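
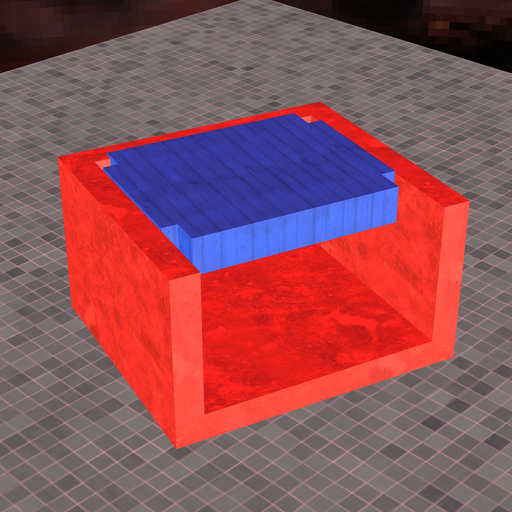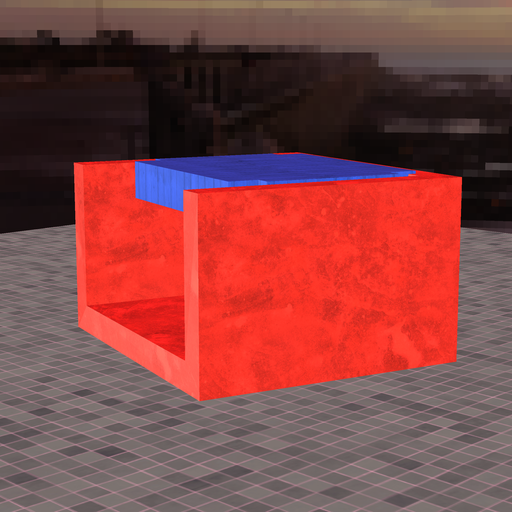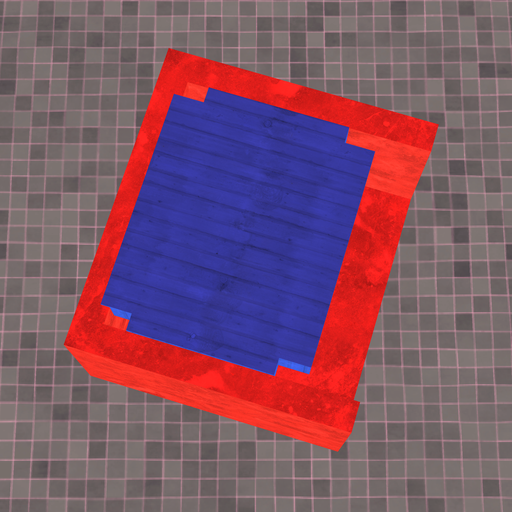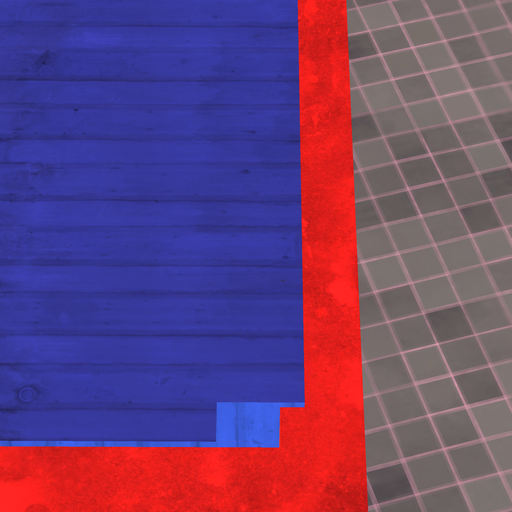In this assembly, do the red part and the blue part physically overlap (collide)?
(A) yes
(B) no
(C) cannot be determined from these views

(A) yes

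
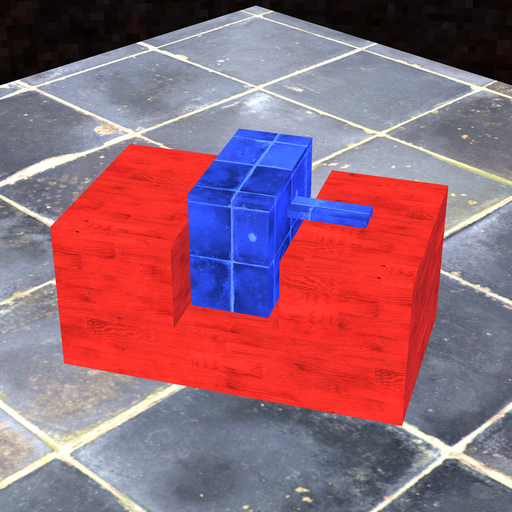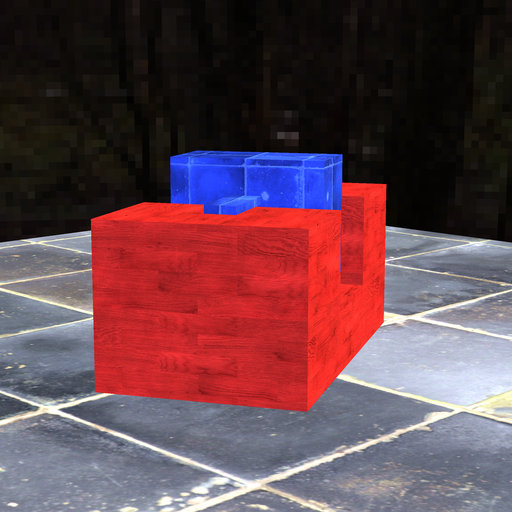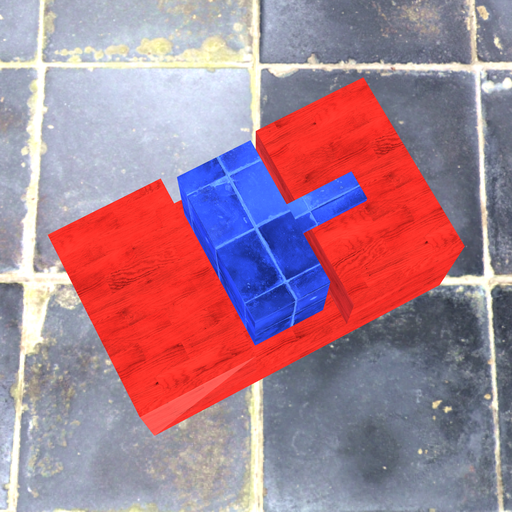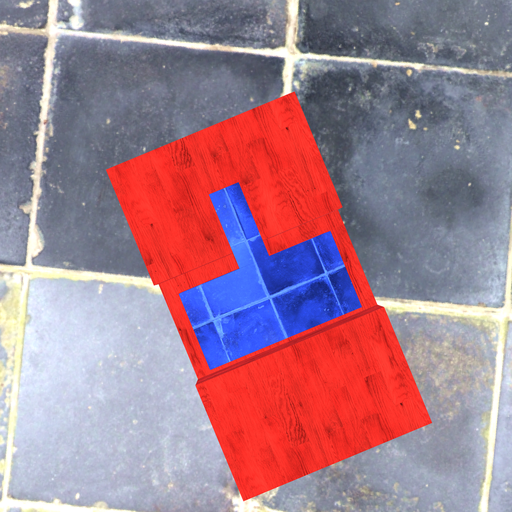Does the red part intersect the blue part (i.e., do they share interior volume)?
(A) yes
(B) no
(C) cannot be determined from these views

(B) no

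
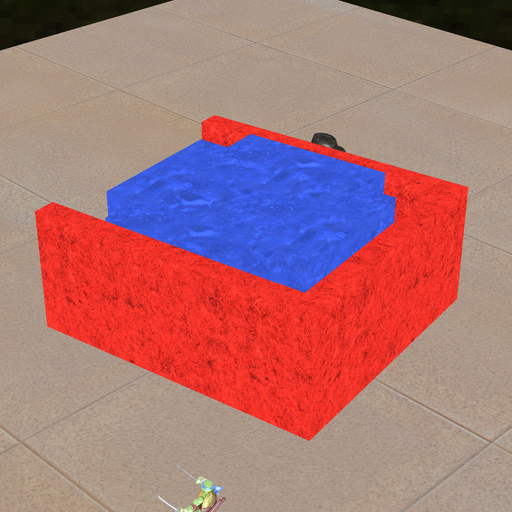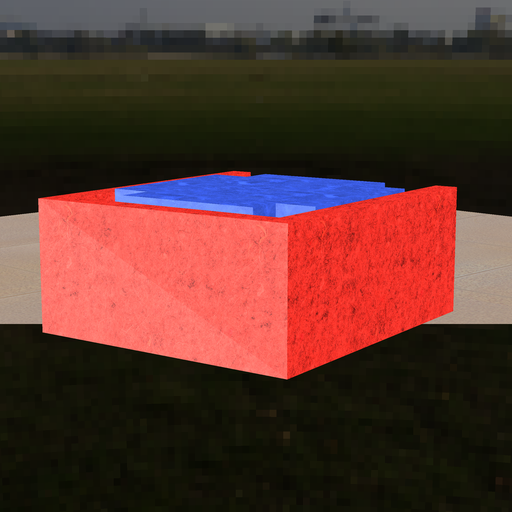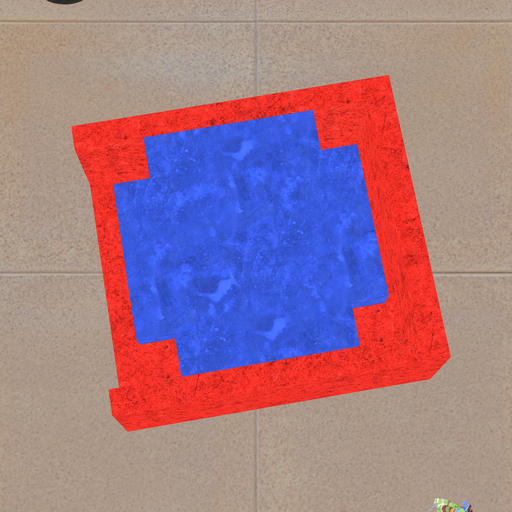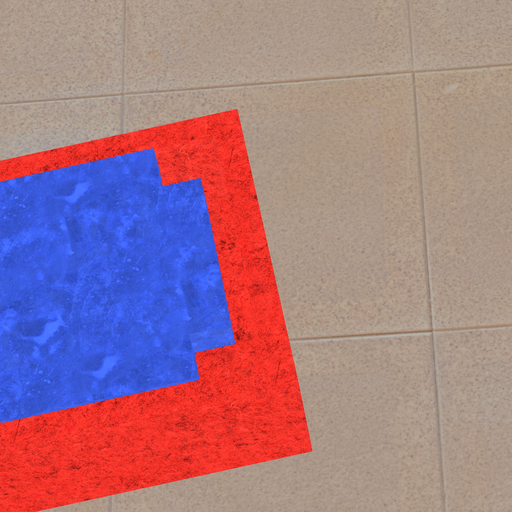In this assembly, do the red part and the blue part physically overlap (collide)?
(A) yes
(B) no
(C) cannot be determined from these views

(B) no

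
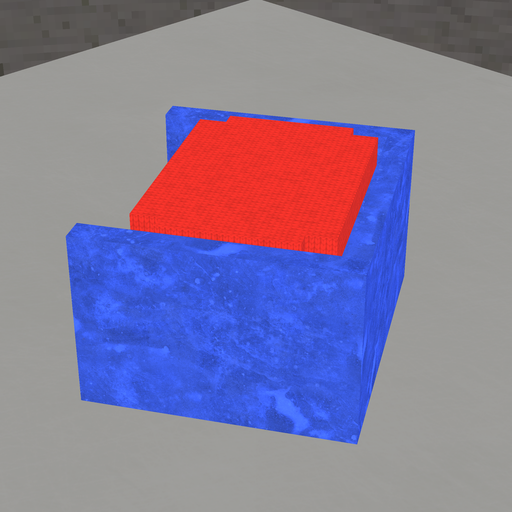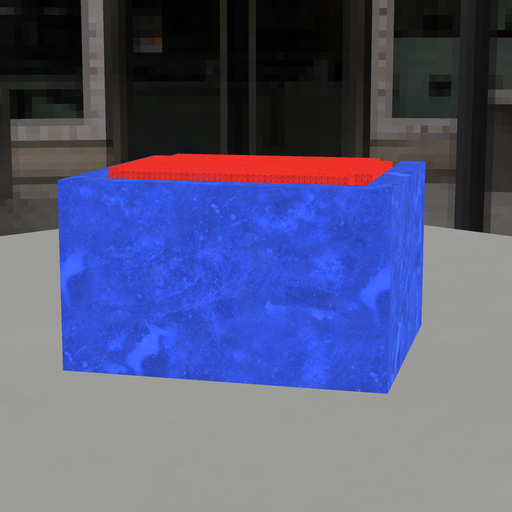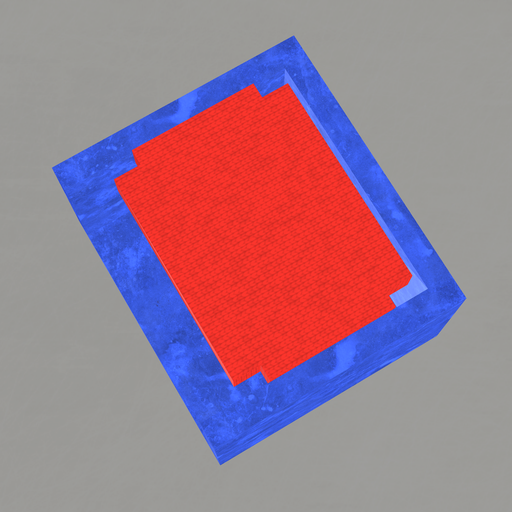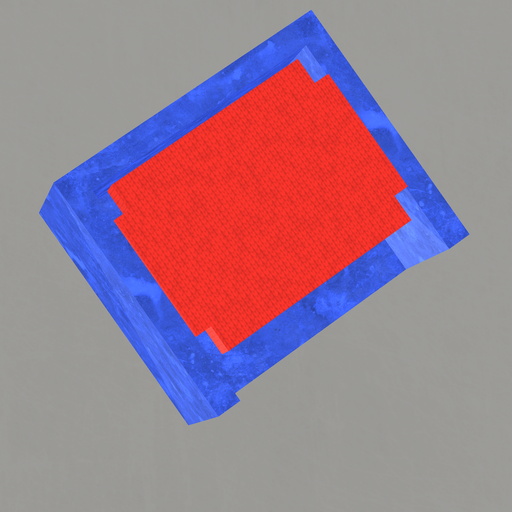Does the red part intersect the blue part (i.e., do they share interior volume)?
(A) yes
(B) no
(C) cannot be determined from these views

(B) no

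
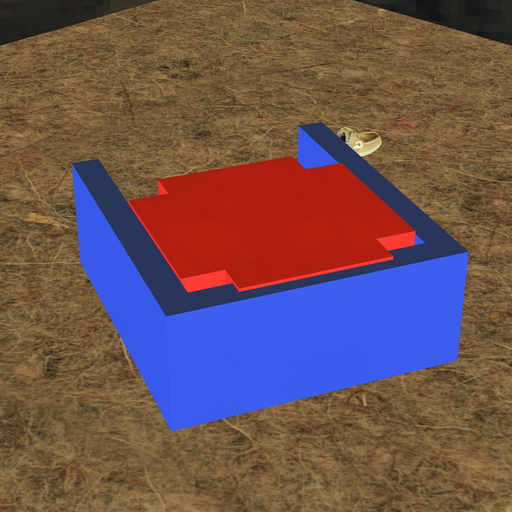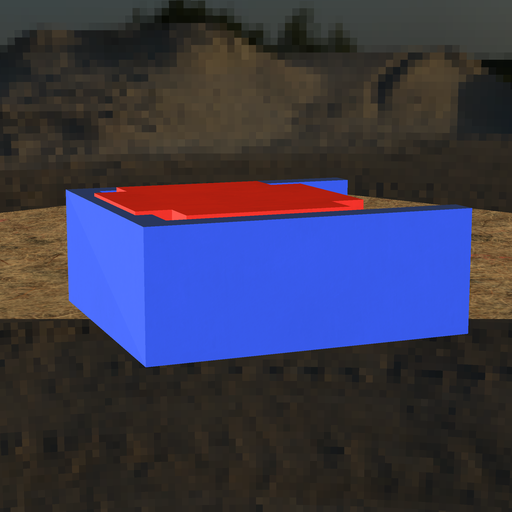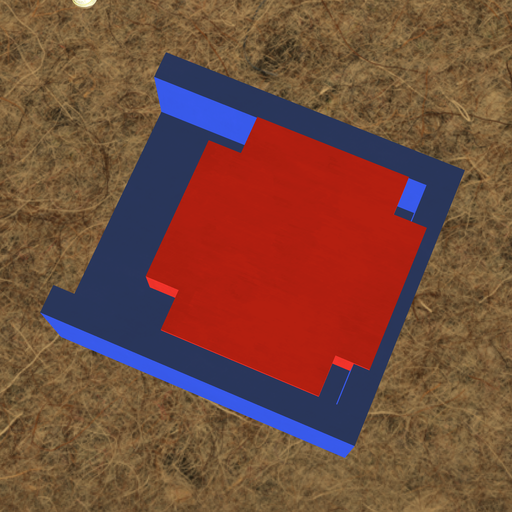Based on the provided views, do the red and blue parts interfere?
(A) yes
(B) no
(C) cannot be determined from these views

(A) yes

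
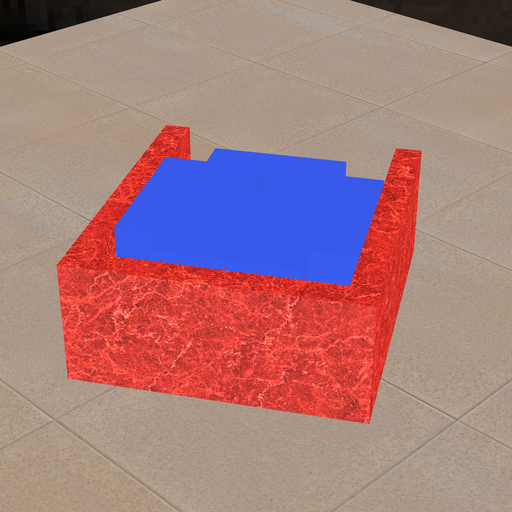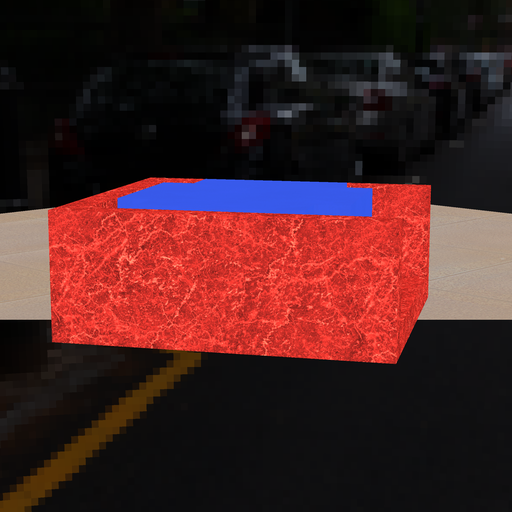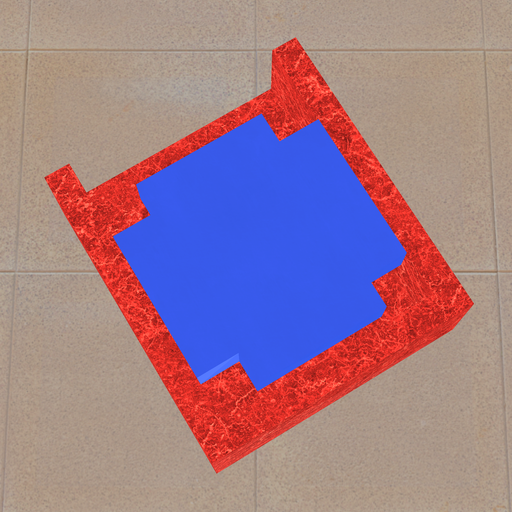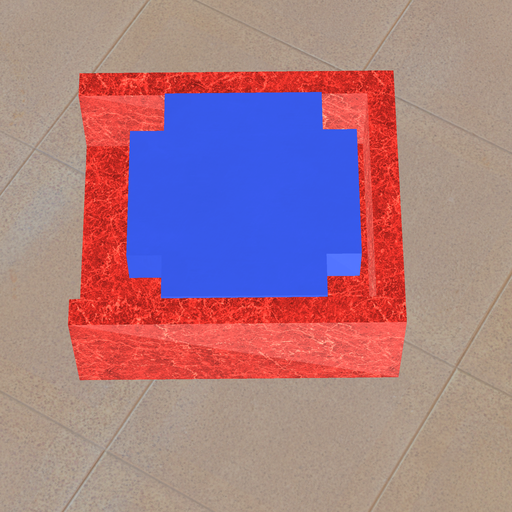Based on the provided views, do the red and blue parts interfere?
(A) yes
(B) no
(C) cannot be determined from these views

(B) no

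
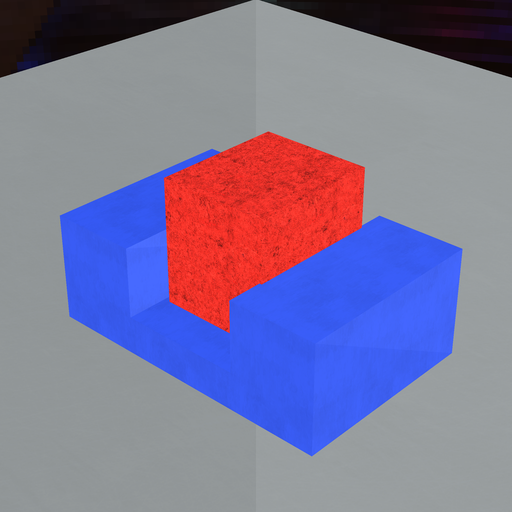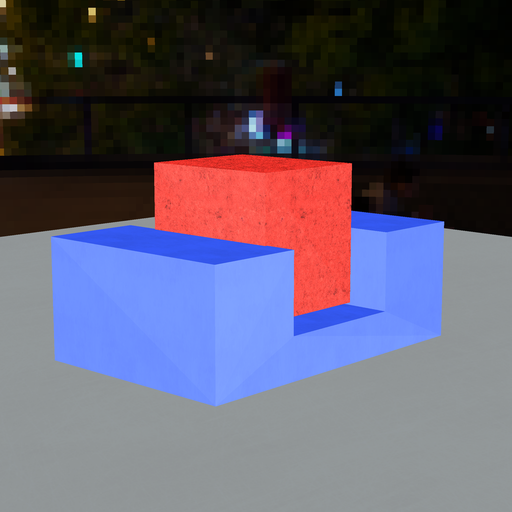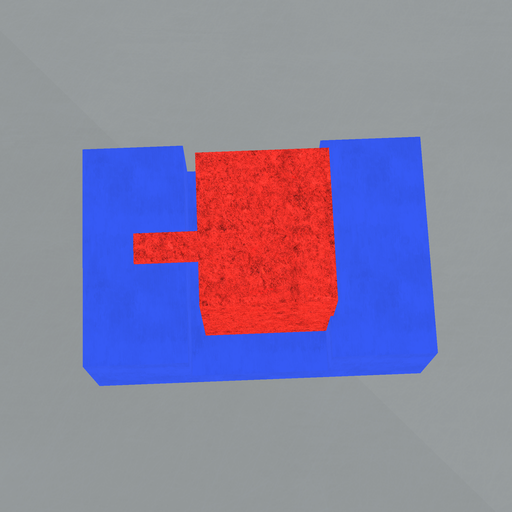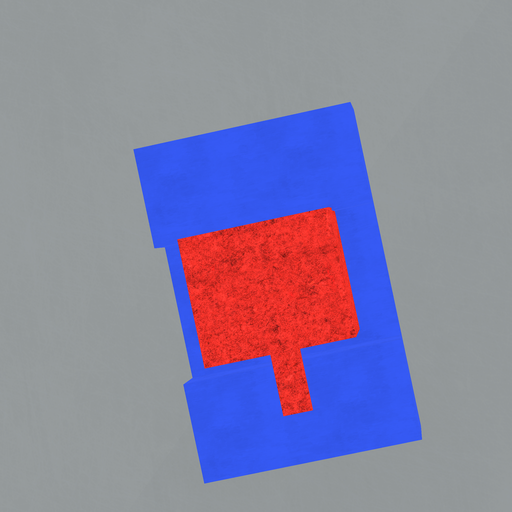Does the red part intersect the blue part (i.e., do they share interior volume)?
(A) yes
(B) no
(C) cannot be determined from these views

(A) yes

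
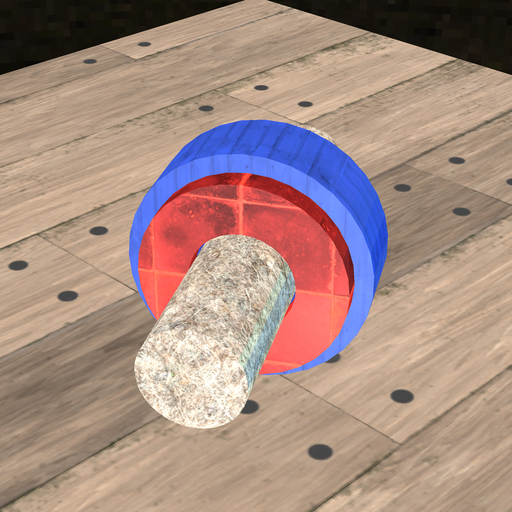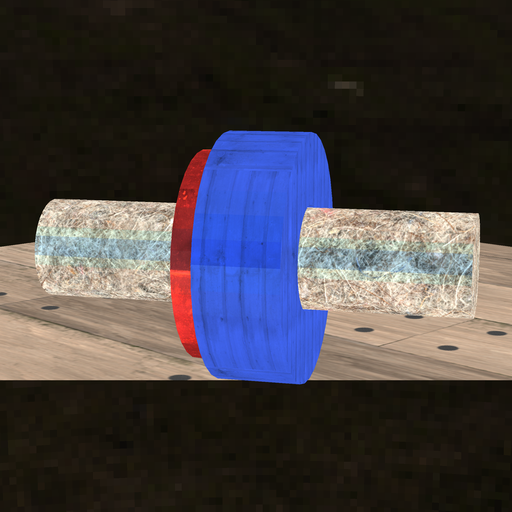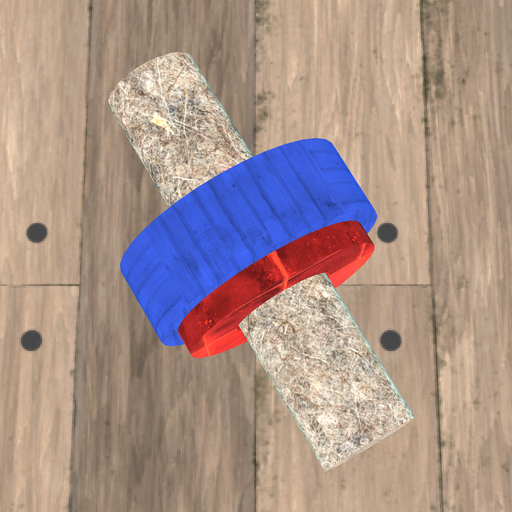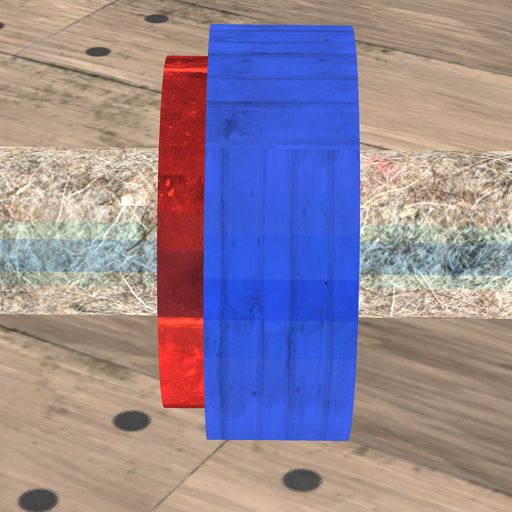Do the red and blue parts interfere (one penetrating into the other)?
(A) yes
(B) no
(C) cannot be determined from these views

(A) yes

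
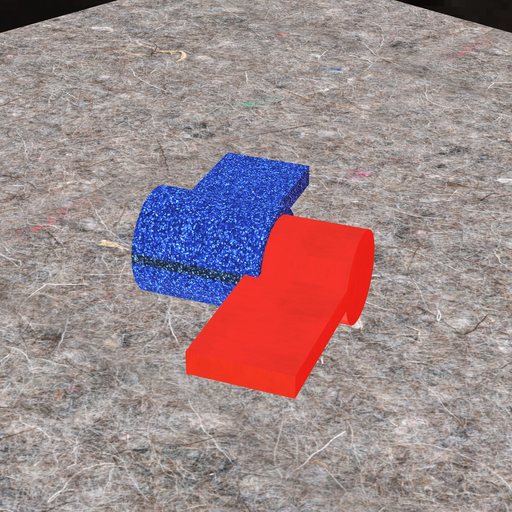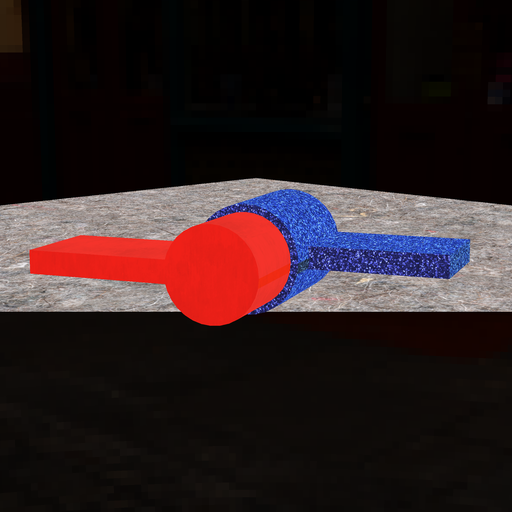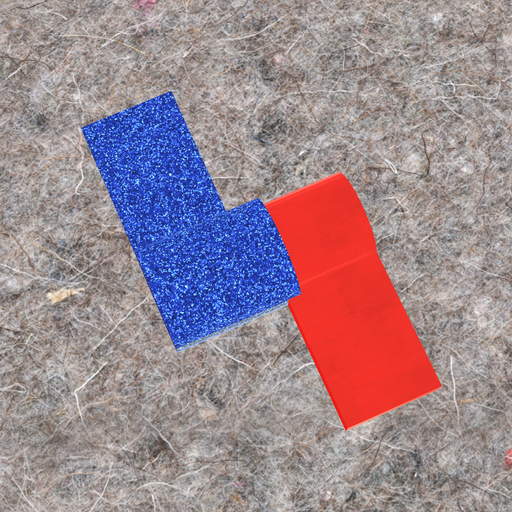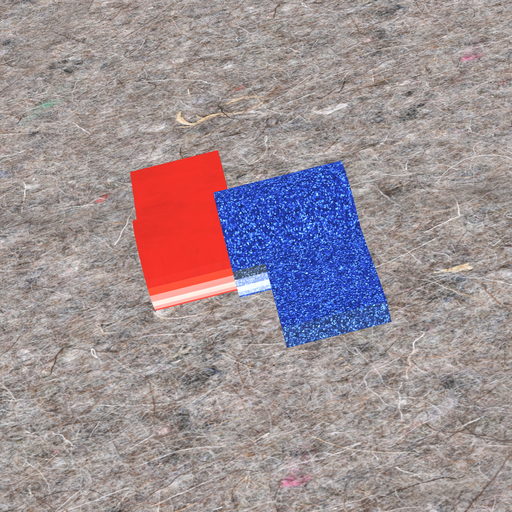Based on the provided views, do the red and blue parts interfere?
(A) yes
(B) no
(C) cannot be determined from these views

(A) yes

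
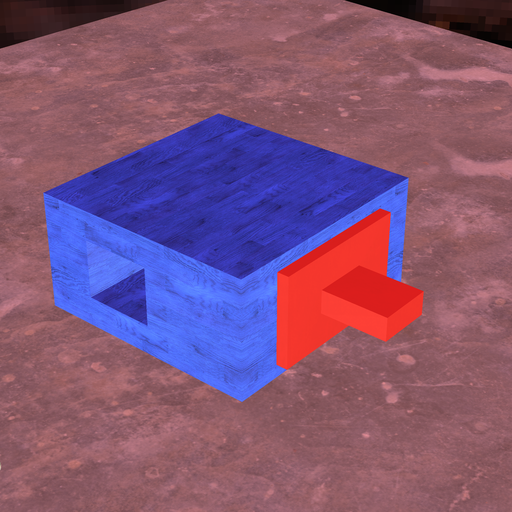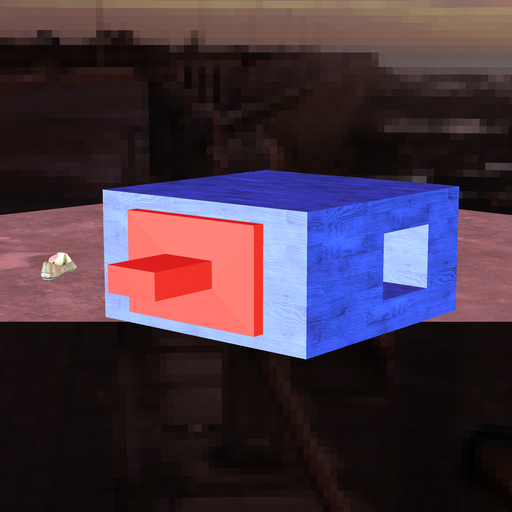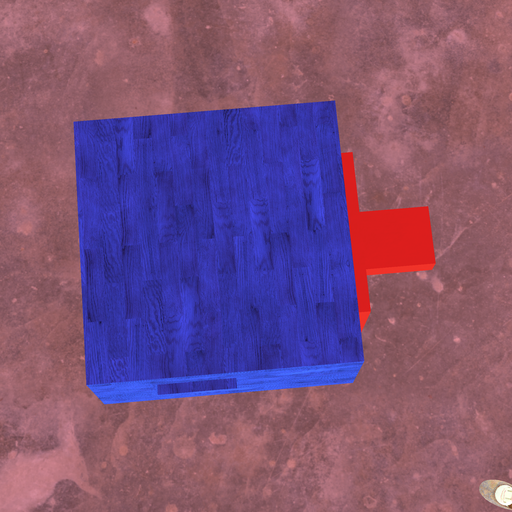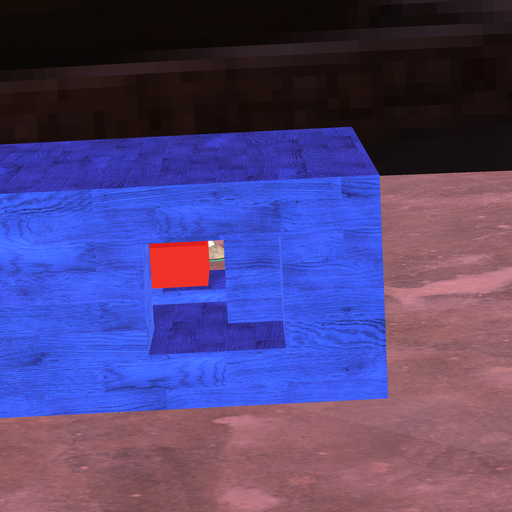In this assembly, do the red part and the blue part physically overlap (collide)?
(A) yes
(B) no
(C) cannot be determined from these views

(B) no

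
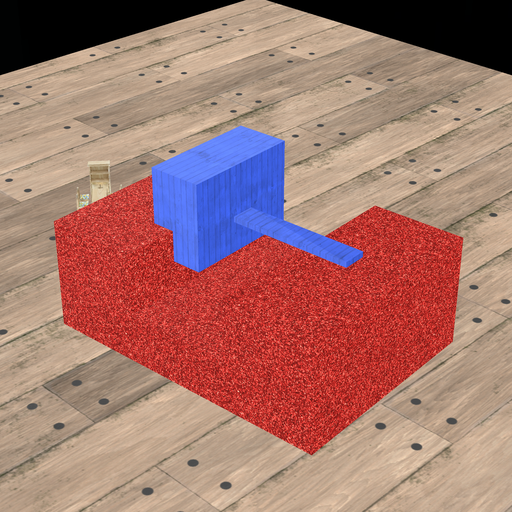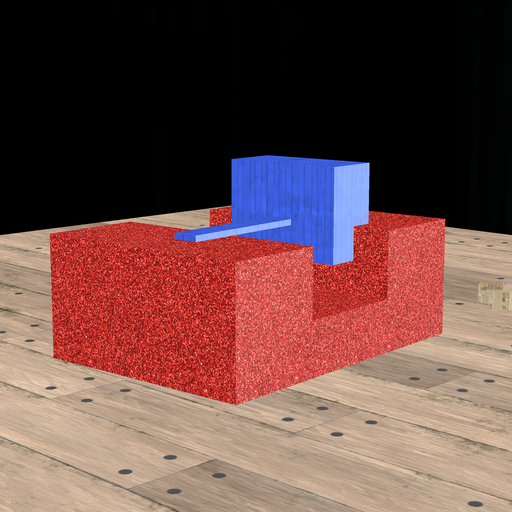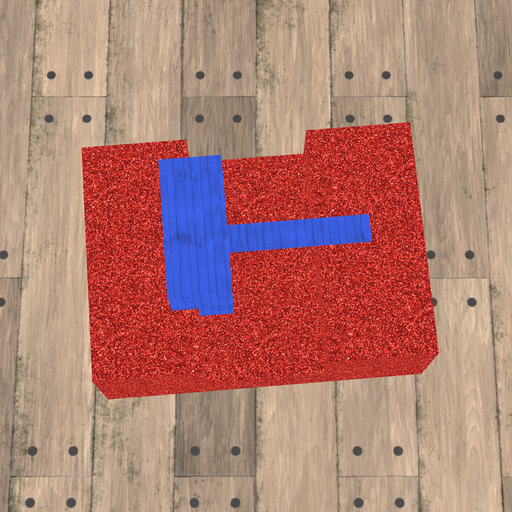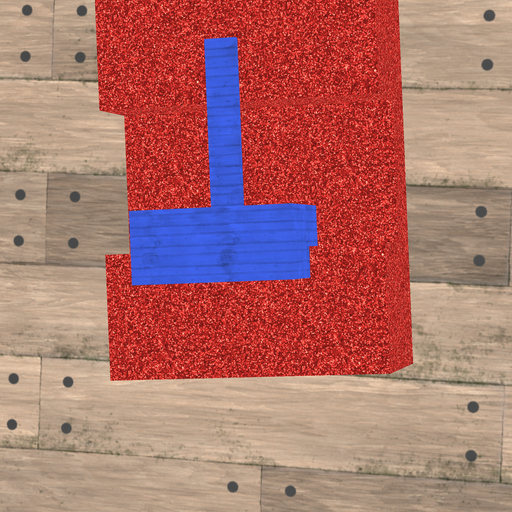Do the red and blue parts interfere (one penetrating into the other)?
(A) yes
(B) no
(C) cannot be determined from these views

(A) yes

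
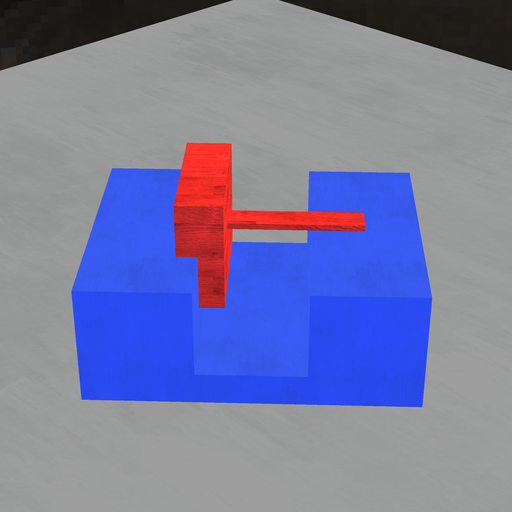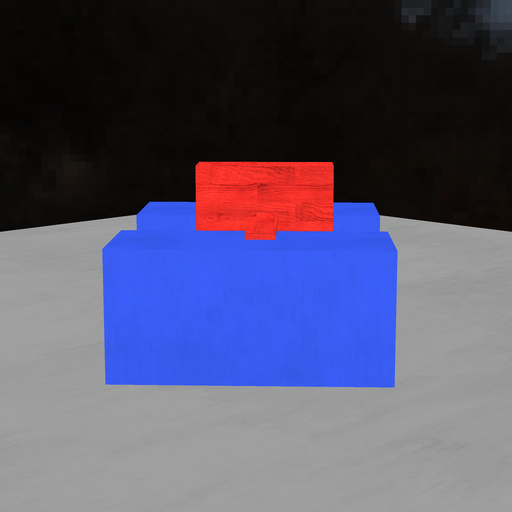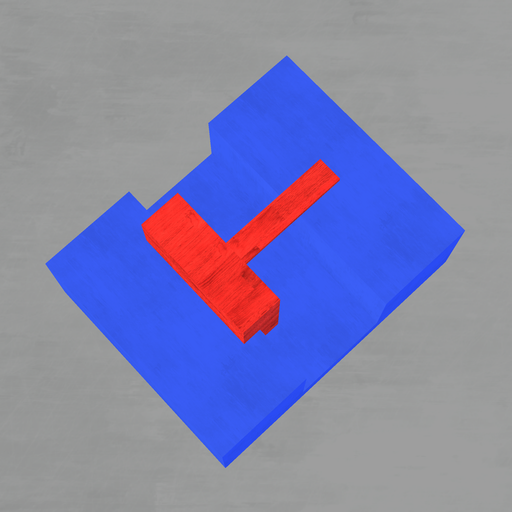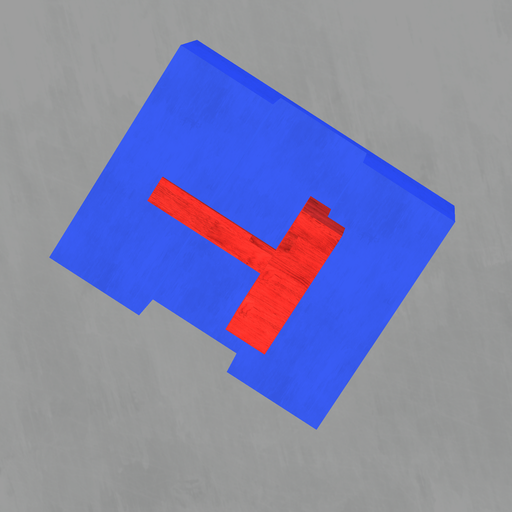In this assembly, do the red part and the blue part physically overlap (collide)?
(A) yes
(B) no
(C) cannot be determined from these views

(A) yes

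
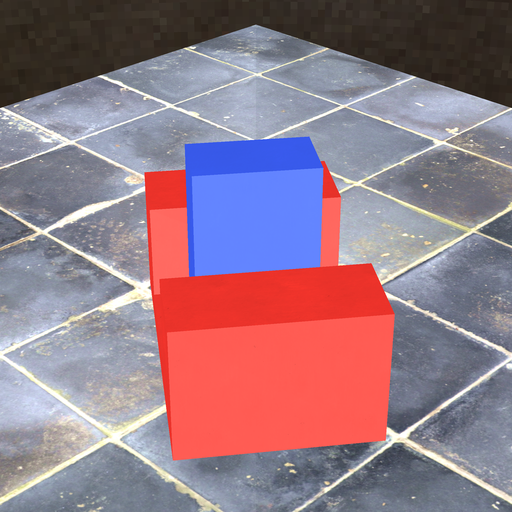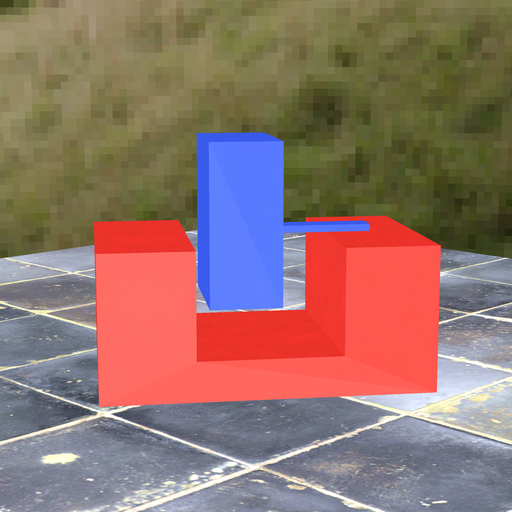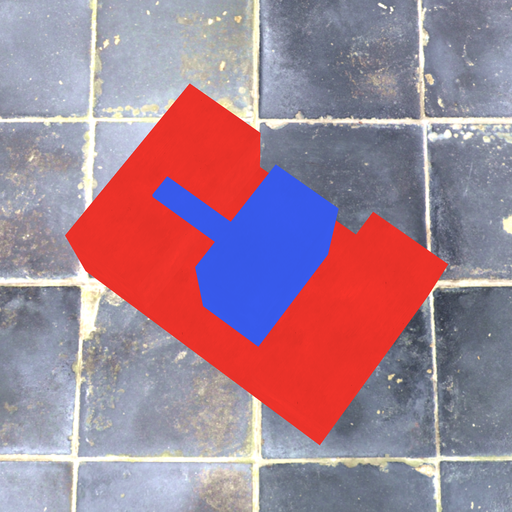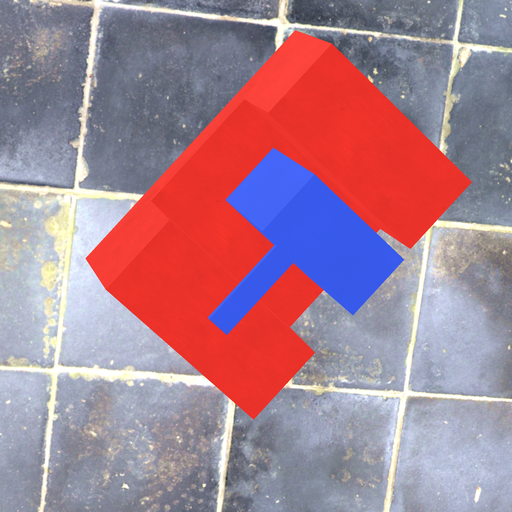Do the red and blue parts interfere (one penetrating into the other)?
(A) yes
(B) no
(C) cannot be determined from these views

(B) no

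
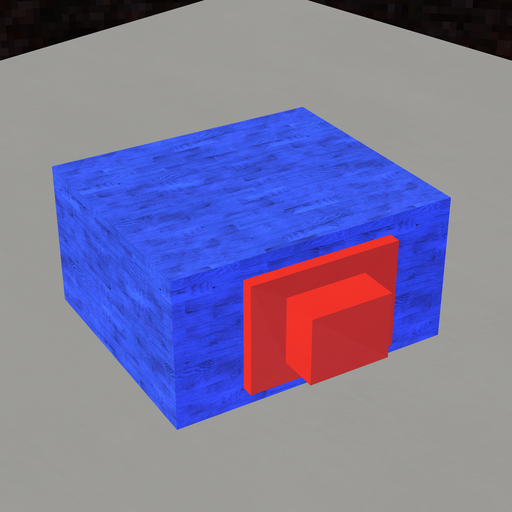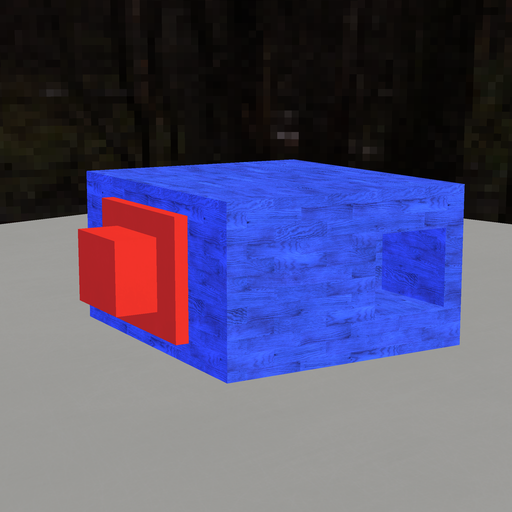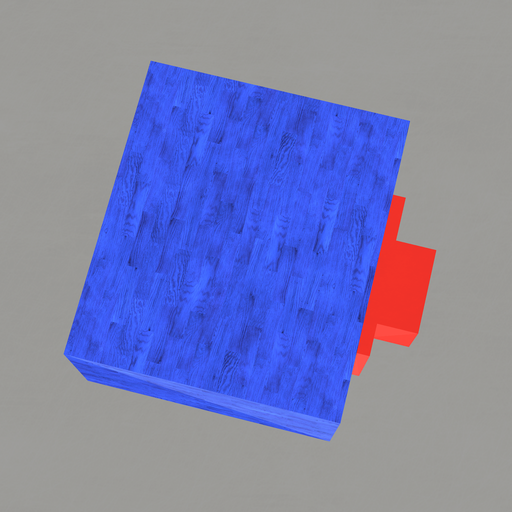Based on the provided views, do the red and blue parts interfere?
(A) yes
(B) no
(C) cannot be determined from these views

(C) cannot be determined from these views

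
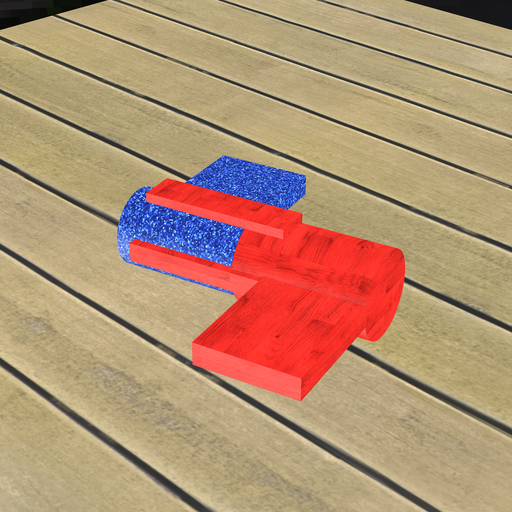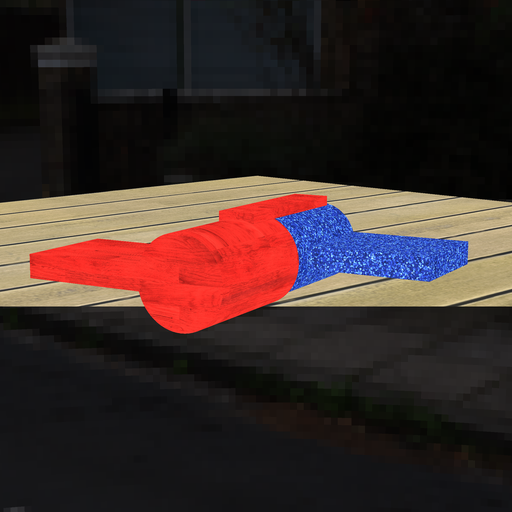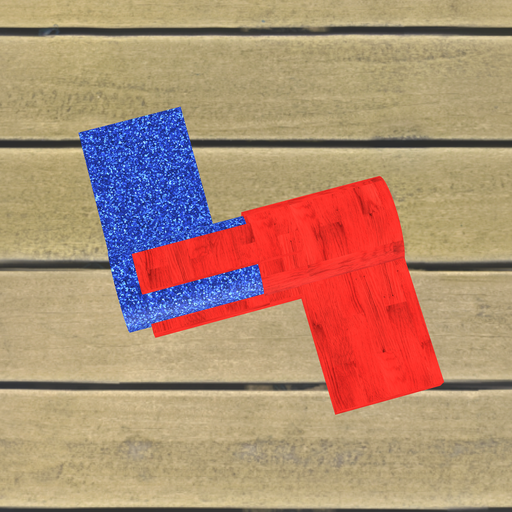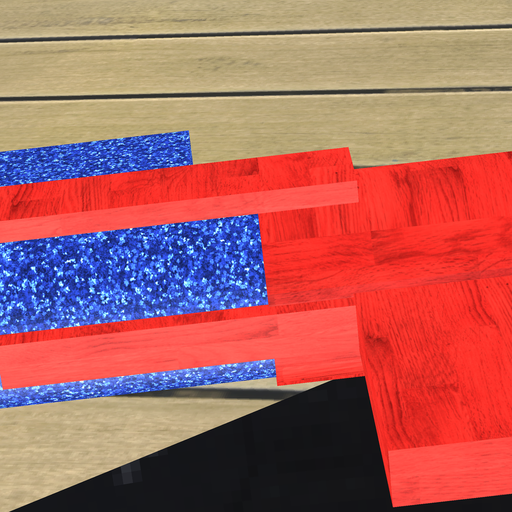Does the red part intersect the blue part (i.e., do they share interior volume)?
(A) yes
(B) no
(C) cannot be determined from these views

(A) yes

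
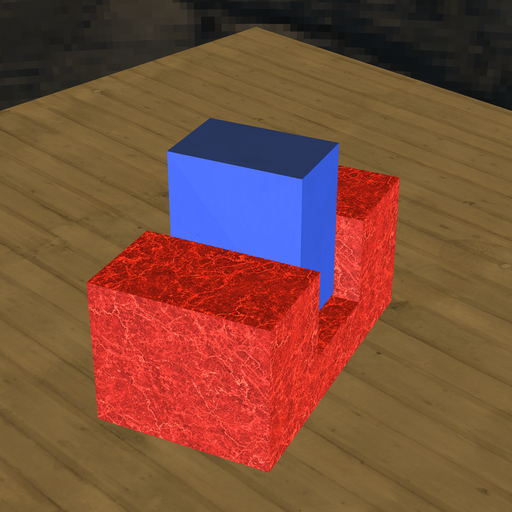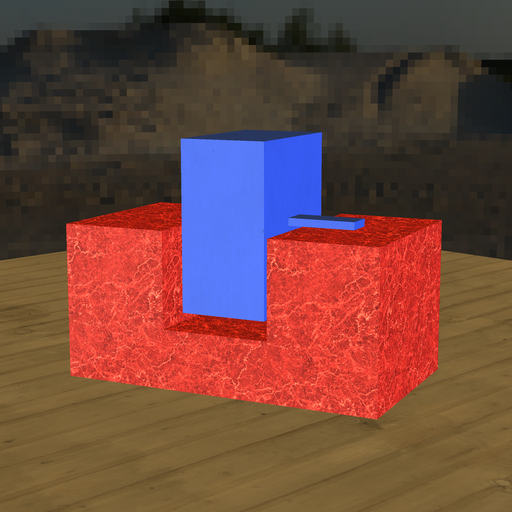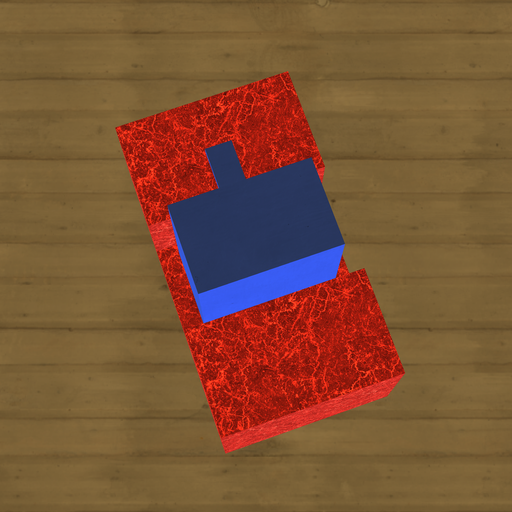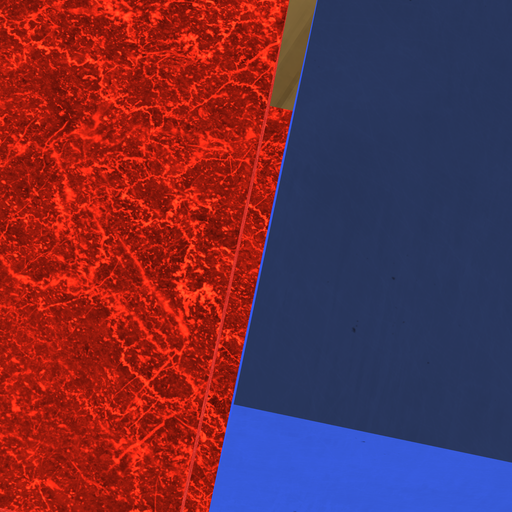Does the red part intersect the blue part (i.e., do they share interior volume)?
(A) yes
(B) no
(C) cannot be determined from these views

(B) no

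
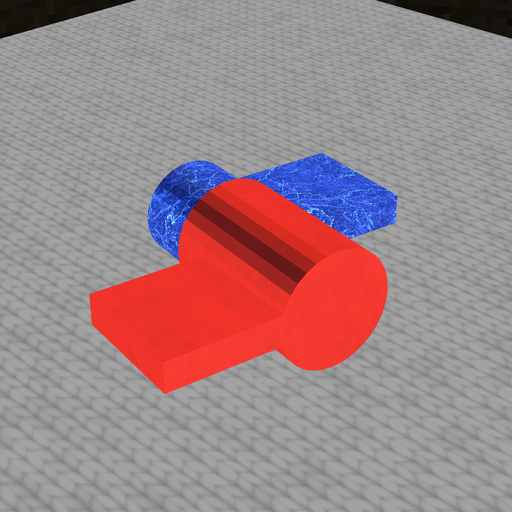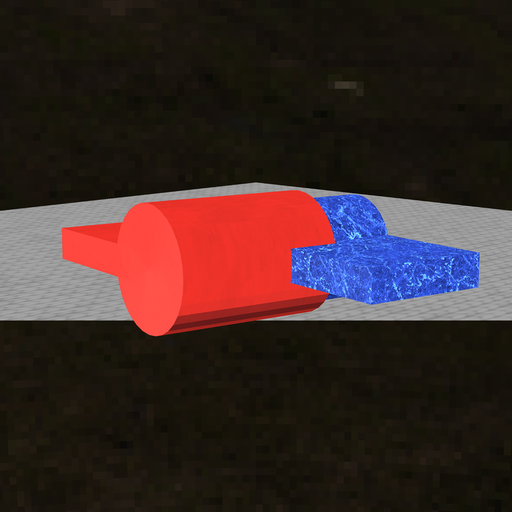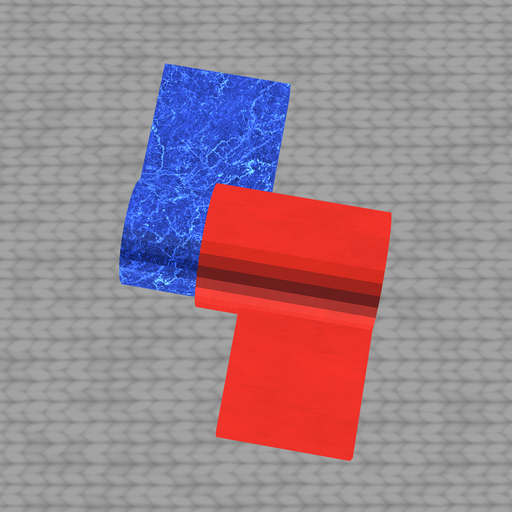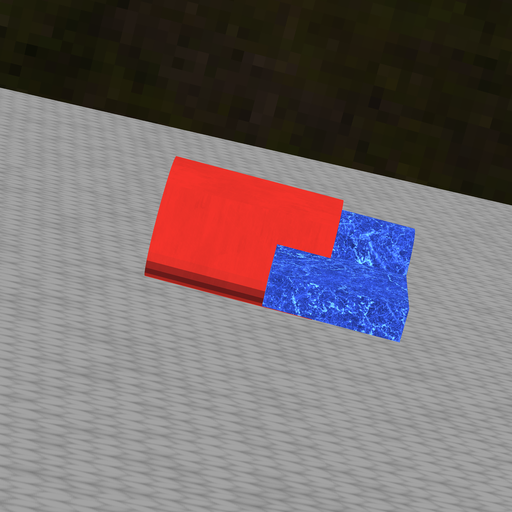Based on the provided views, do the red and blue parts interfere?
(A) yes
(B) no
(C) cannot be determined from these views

(A) yes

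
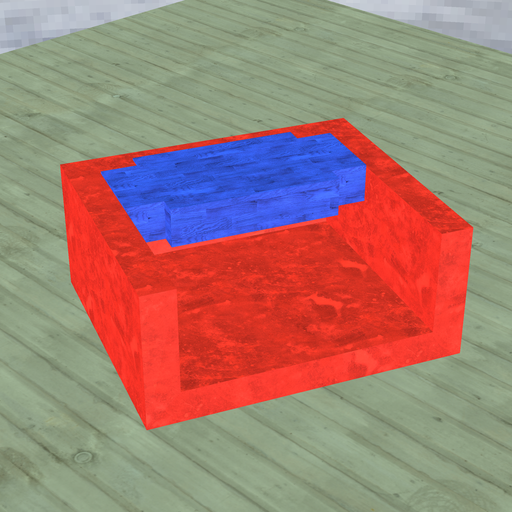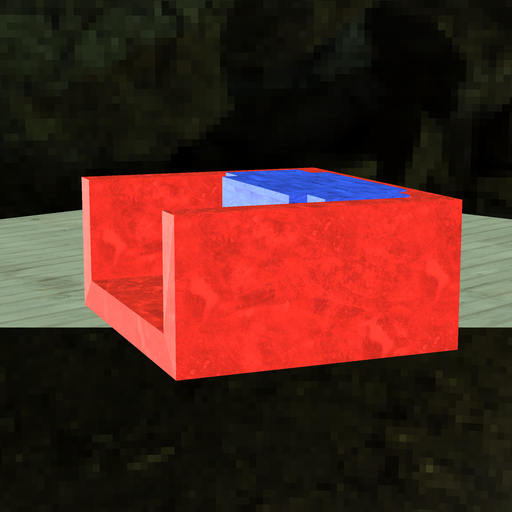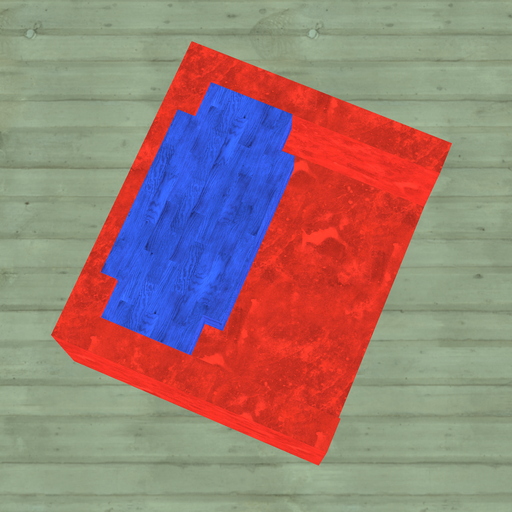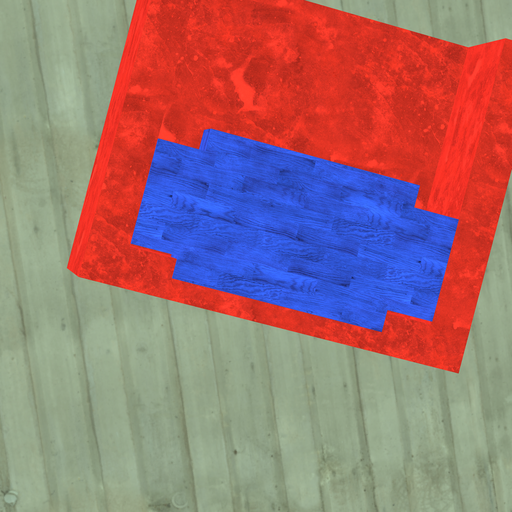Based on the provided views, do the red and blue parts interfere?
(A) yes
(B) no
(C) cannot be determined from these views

(A) yes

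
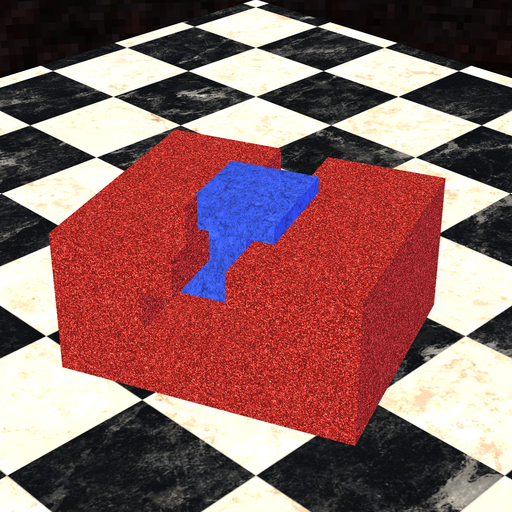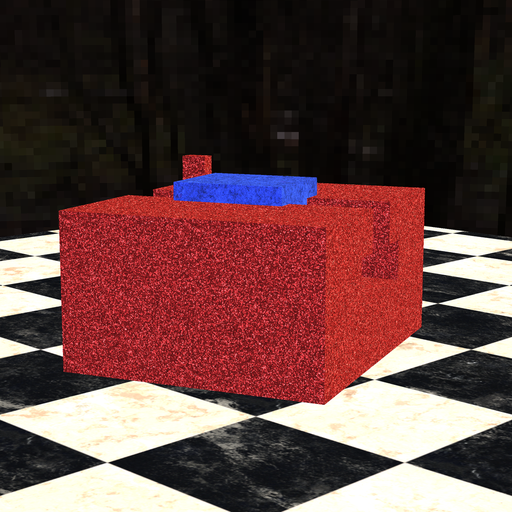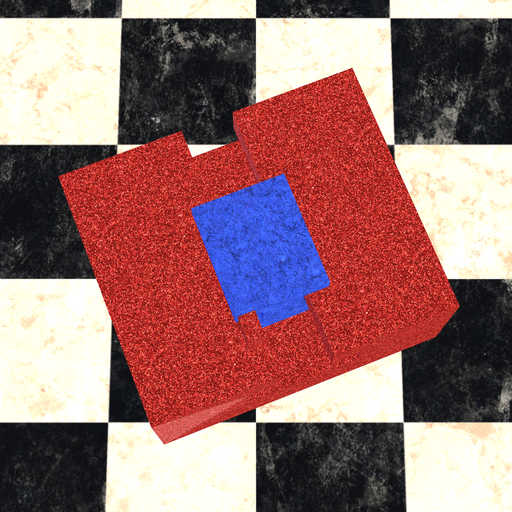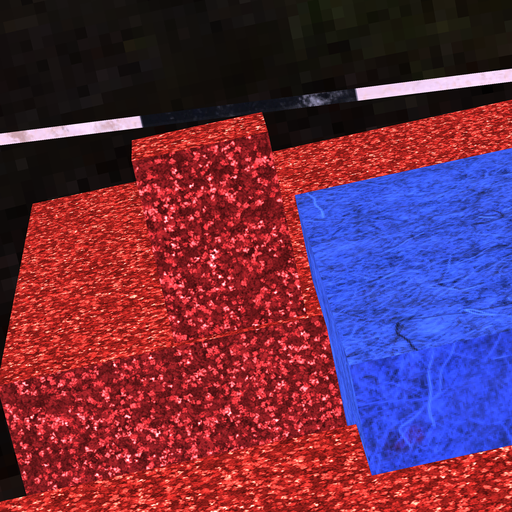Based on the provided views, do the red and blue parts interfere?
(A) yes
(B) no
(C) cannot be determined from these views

(B) no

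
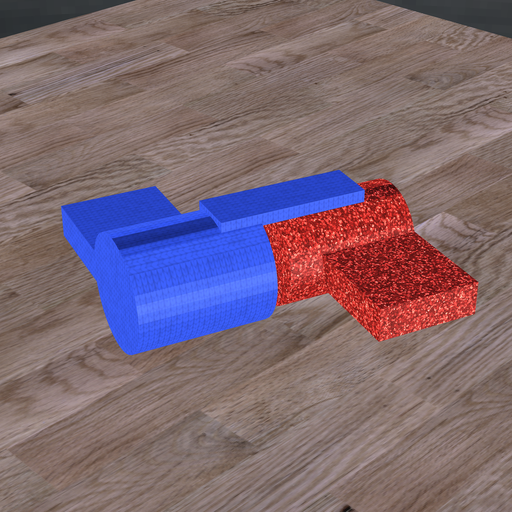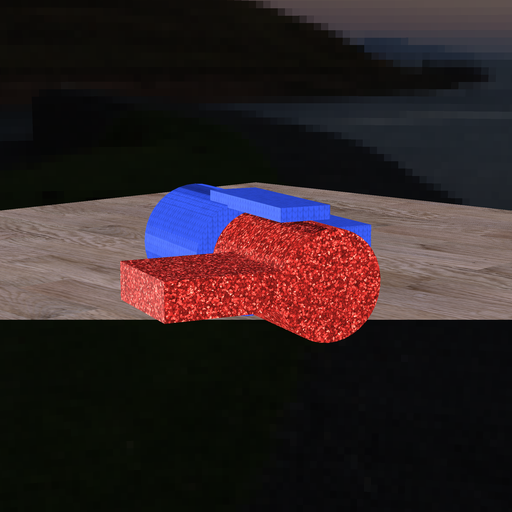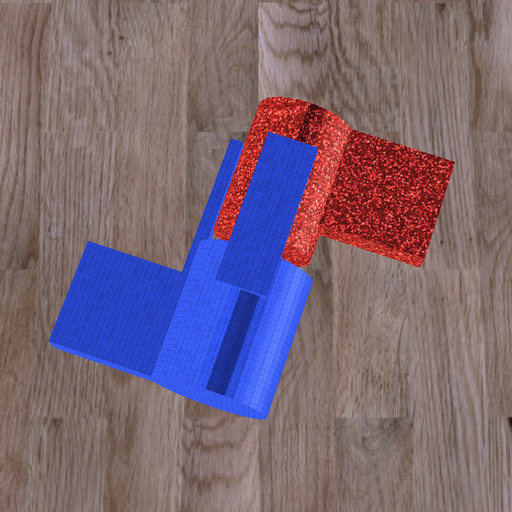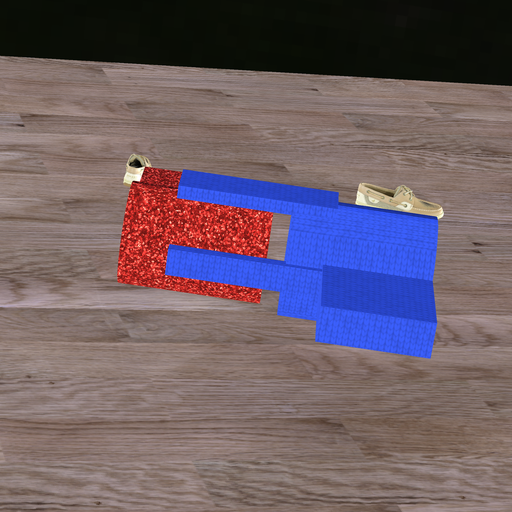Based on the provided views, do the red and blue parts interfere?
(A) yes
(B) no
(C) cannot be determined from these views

(B) no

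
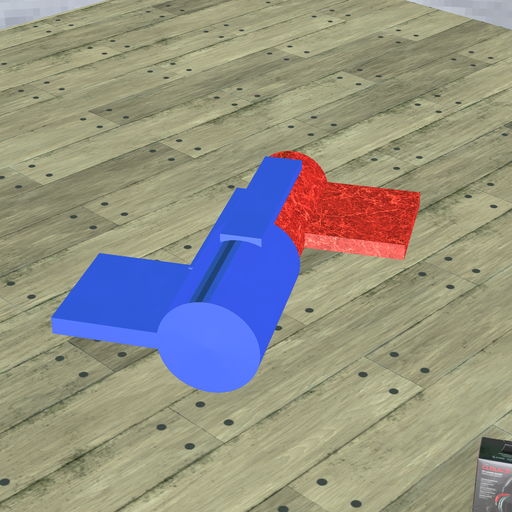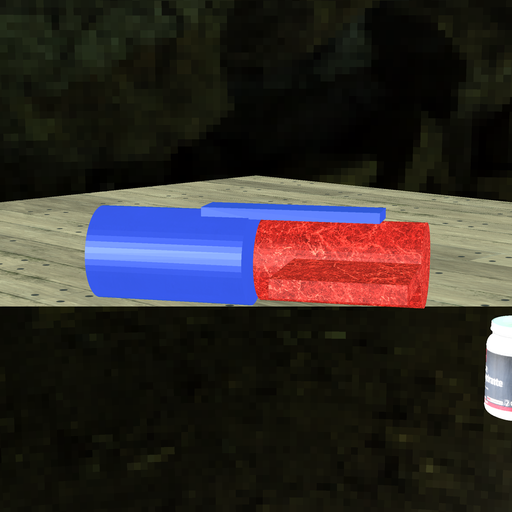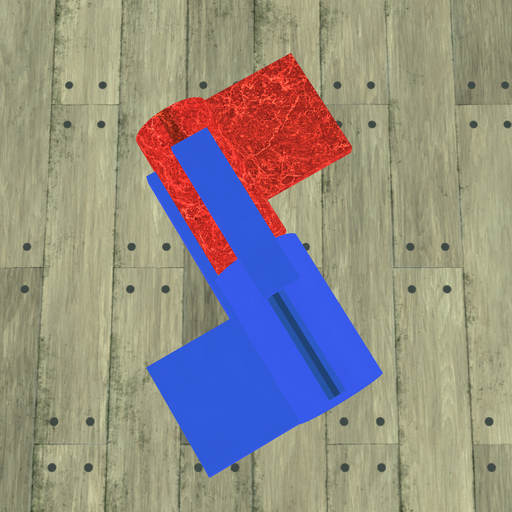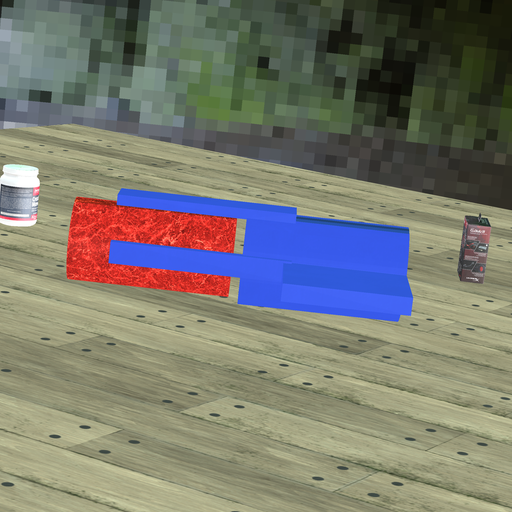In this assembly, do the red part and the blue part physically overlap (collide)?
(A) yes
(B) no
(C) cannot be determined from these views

(B) no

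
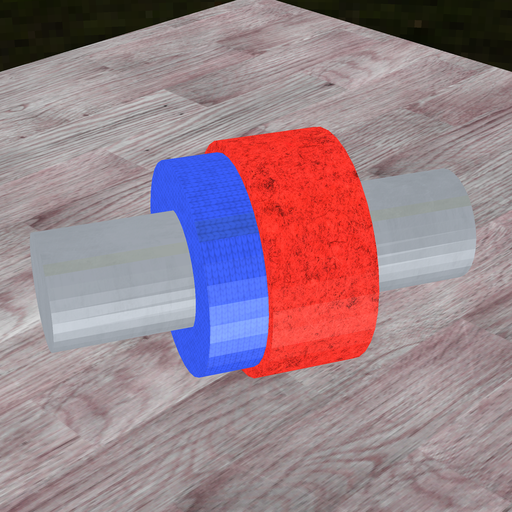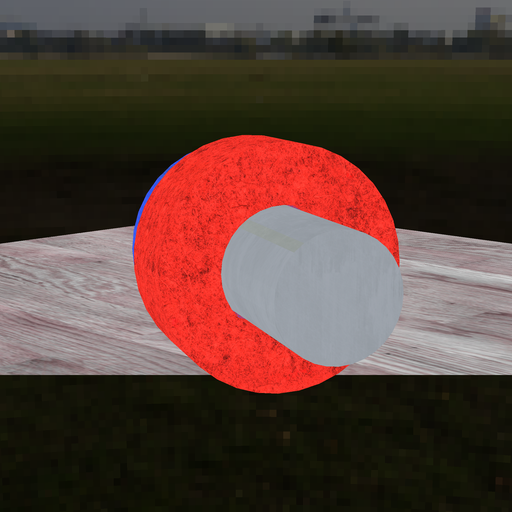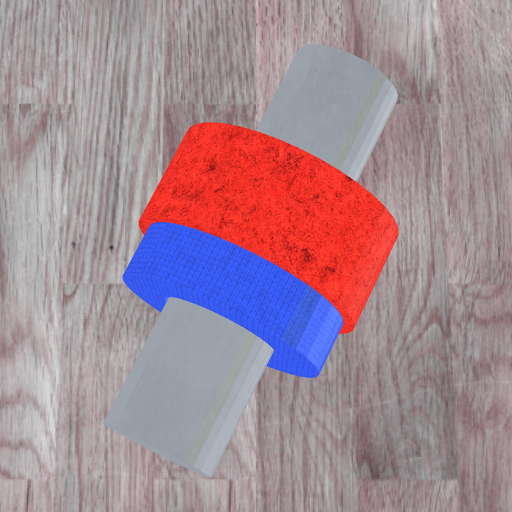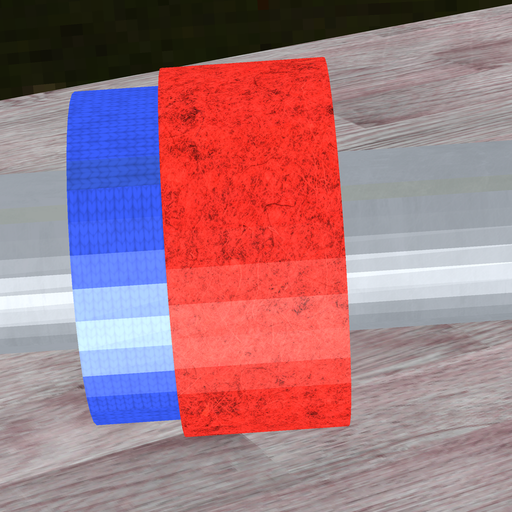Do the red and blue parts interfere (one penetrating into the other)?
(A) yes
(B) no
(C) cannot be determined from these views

(A) yes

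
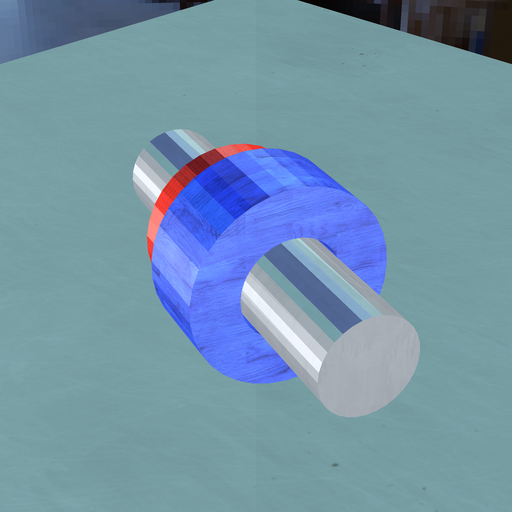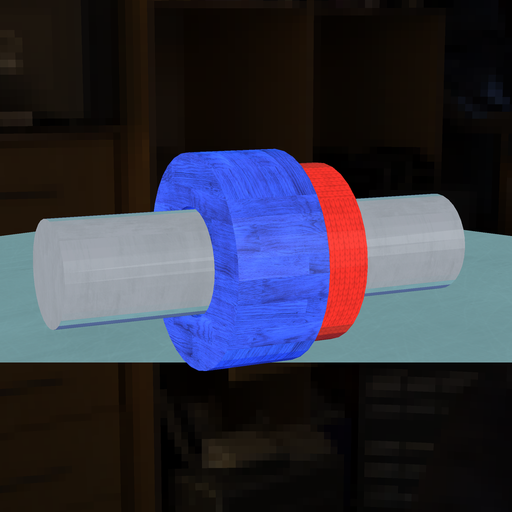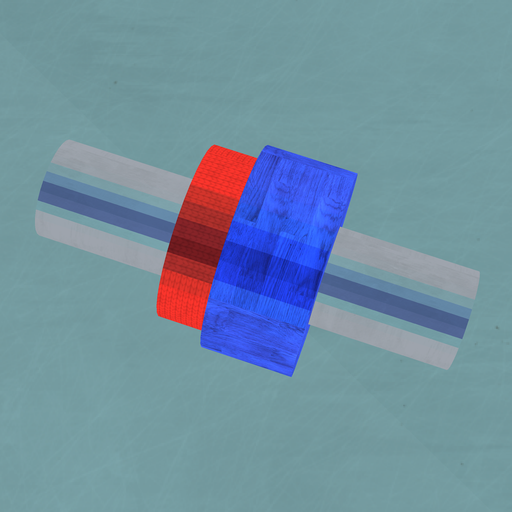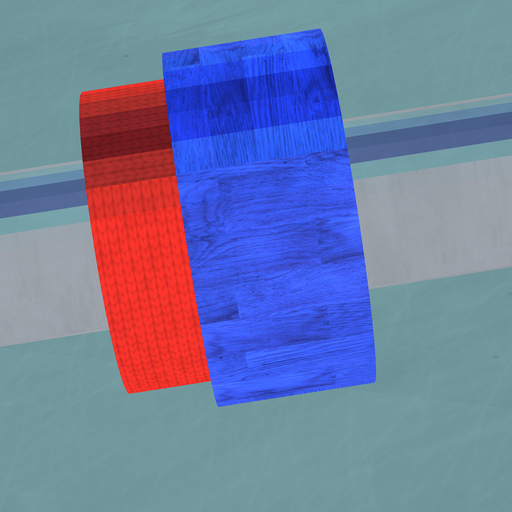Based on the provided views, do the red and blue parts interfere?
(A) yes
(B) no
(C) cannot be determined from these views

(A) yes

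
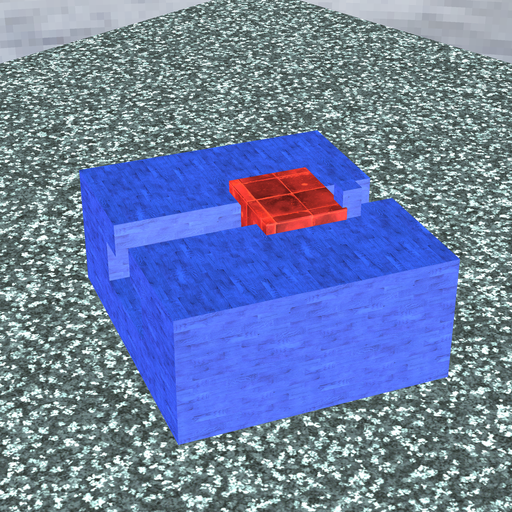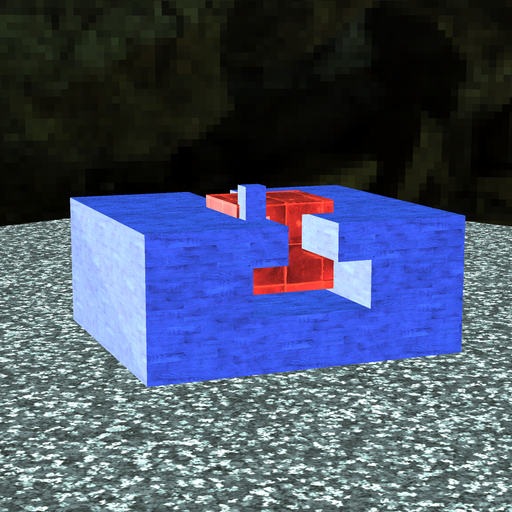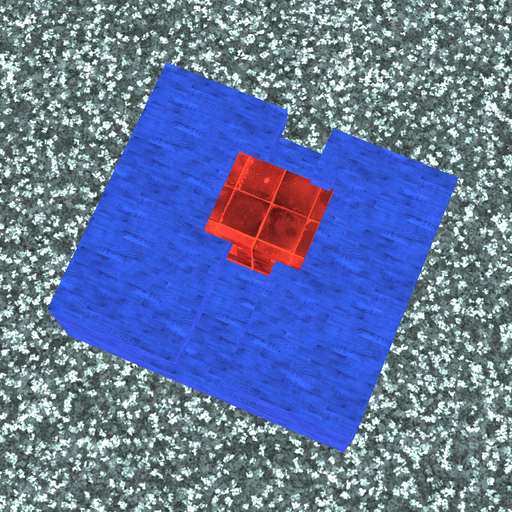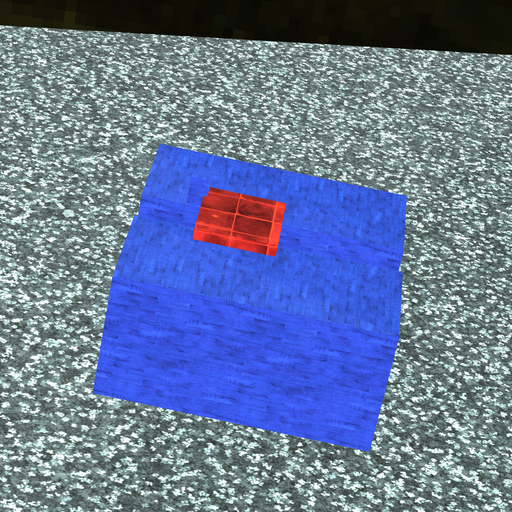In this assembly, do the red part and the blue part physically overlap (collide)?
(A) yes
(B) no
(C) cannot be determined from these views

(A) yes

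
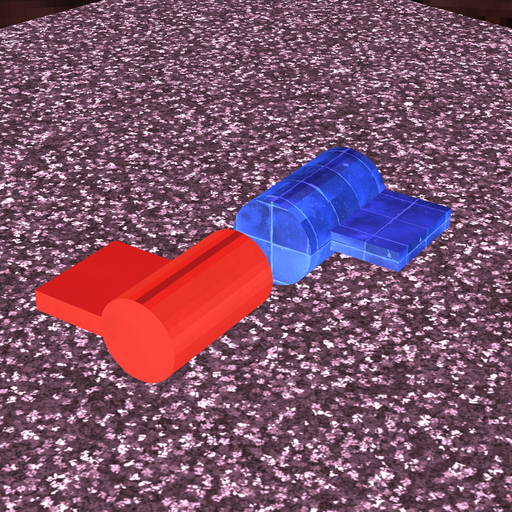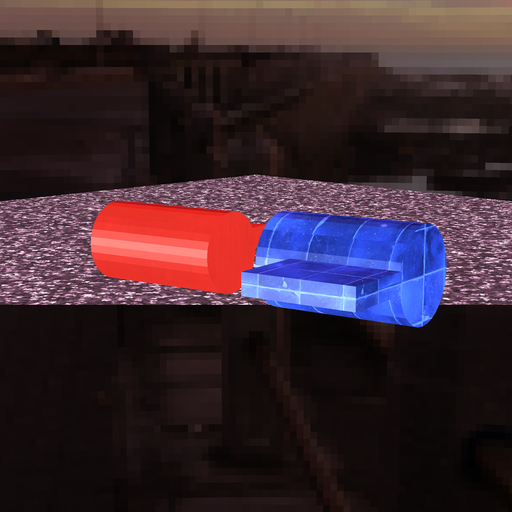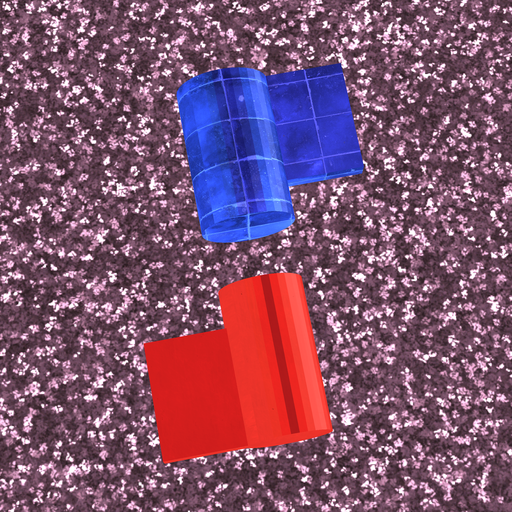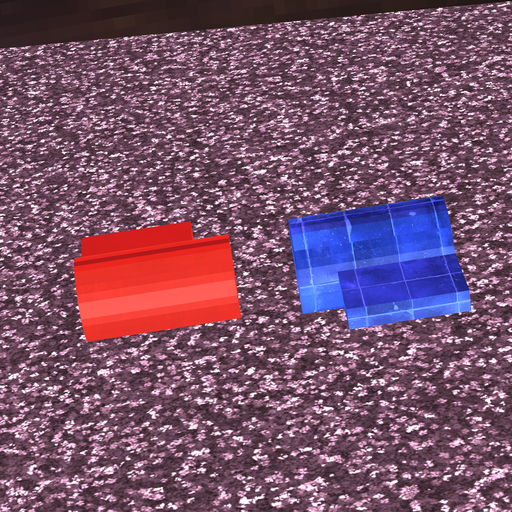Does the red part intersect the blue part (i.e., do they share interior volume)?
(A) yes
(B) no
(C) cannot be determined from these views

(B) no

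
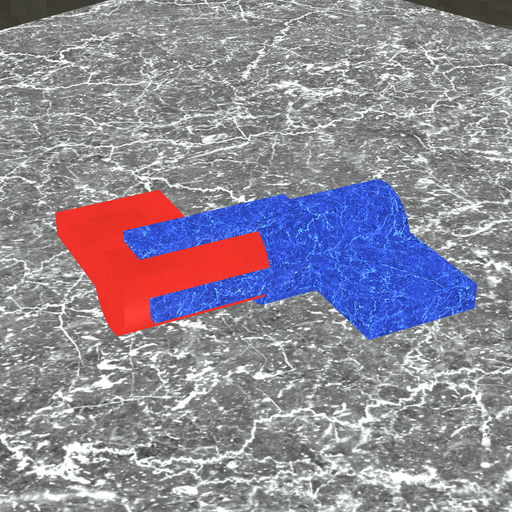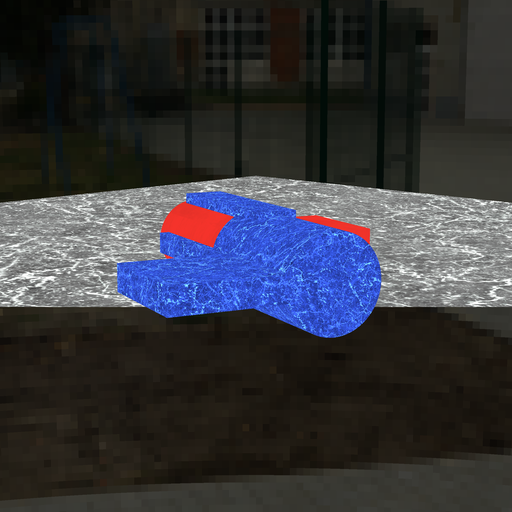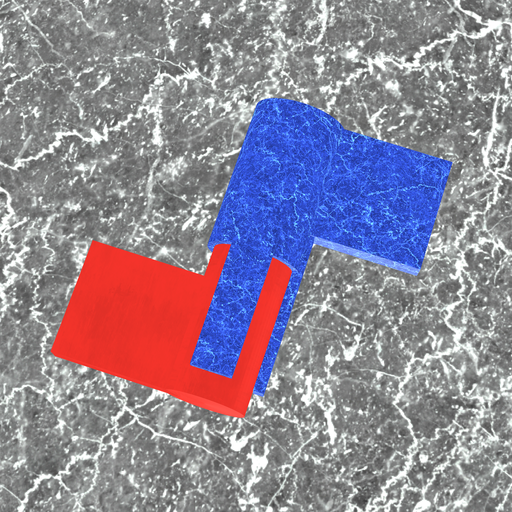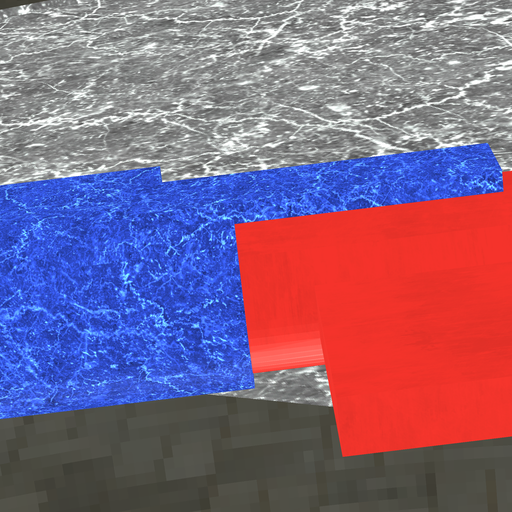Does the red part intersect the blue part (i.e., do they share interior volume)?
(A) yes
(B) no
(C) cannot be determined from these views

(A) yes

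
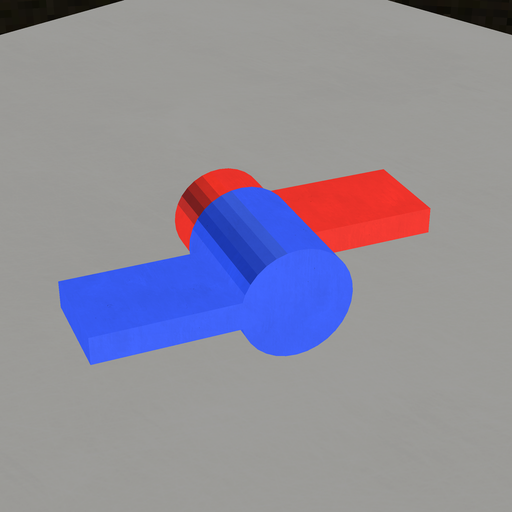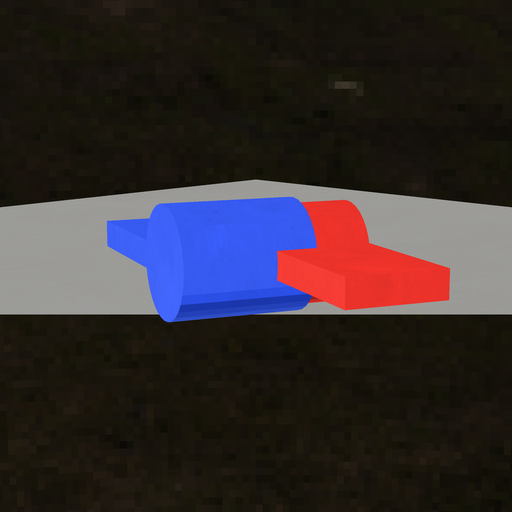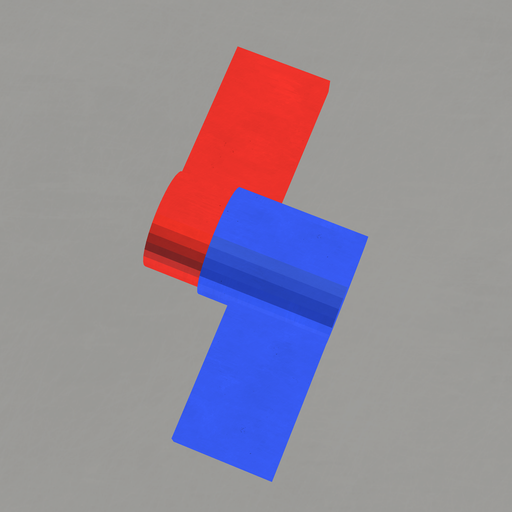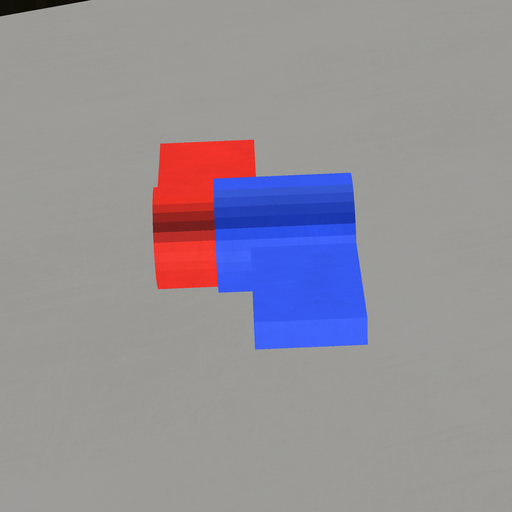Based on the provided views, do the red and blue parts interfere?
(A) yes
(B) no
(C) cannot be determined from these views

(A) yes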